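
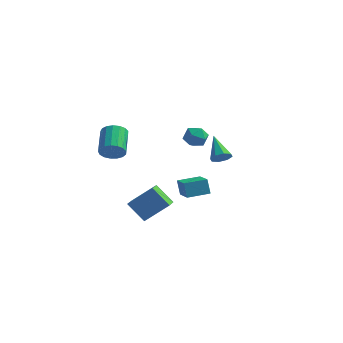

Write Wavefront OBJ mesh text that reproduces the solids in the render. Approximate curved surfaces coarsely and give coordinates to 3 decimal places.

v 2.432 0.04 3.545
v 2.913 -0.563 3.382
v 2.007 -0.577 4.578
v 2.488 -1.18 4.415
v 2.788 -0.49 4.65
v 3.05 -0.108 4.012
v 1.87 -1.032 3.948
v 2.132 -0.65 3.31
v 2.565 -1.226 3.631
v 3.133 -0.891 4.065
v 1.787 -0.249 3.895
v 2.355 0.086 4.329
v -2.446 -0.869 1.898
v -1.78 -0.861 2.342
v -2.309 0.658 3.106
v -2.974 0.649 2.662
v -1.682 -0.668 2.026
v -2.211 0.851 2.79
v -1.759 -0.521 1.681
v -2.288 0.998 2.445
v -1.993 -0.454 1.385
v -2.522 1.065 2.149
v -2.331 -0.482 1.208
v -2.86 1.036 1.971
v -2.695 -0.599 1.188
v -3.224 0.92 1.952
v -3.002 -0.778 1.331
v -3.531 0.741 2.095
v -3.181 -0.977 1.604
v -3.71 0.541 2.367
v -3.192 -1.152 1.944
v -3.721 0.366 2.708
v -3.032 -1.263 2.274
v -3.561 0.256 3.038
v -2.737 -1.283 2.518
v -3.266 0.236 3.282
v -2.376 -1.208 2.62
v -2.905 0.311 3.383
v -2.03 -1.055 2.556
v -2.559 0.463 3.32
v 0.675 2.693 -3.097
v 0.375 2.943 -2.112
v -0.238 3.873 -3.674
v -0.538 4.123 -2.689
v 1.778 3.597 -2.991
v 1.478 3.847 -2.006
v 0.865 4.777 -3.568
v 0.565 5.027 -2.583
v 3.812 -0.105 2.354
v 4.062 -0.391 2.881
v 2.928 0.985 3.366
v 4.342 -0.013 2.719
v 4.312 0.311 2.344
v 3.989 0.392 1.974
v 3.563 0.182 1.827
v 3.283 -0.196 1.989
v 3.313 -0.52 2.365
v 3.636 -0.601 2.735
v -2.416 1.064 -3.428
v -1.132 1.779 -2.209
v -2.666 2.27 -3.874
v -1.382 2.986 -2.654
v -1.278 0.894 -4.526
v 0.006 1.61 -3.306
v -1.528 2.101 -4.971
v -0.244 2.816 -3.752
f 1 12 6
f 1 6 2
f 1 2 8
f 1 8 11
f 1 11 12
f 2 6 10
f 6 12 5
f 12 11 3
f 11 8 7
f 8 2 9
f 4 10 5
f 4 5 3
f 4 3 7
f 4 7 9
f 4 9 10
f 5 10 6
f 3 5 12
f 7 3 11
f 9 7 8
f 10 9 2
f 14 13 17
f 14 17 15
f 15 17 18
f 15 18 16
f 17 13 19
f 17 19 18
f 18 19 20
f 18 20 16
f 19 13 21
f 19 21 20
f 20 21 22
f 20 22 16
f 21 13 23
f 21 23 22
f 22 23 24
f 22 24 16
f 23 13 25
f 23 25 24
f 24 25 26
f 24 26 16
f 25 13 27
f 25 27 26
f 26 27 28
f 26 28 16
f 27 13 29
f 27 29 28
f 28 29 30
f 28 30 16
f 29 13 31
f 29 31 30
f 30 31 32
f 30 32 16
f 31 13 33
f 31 33 32
f 32 33 34
f 32 34 16
f 33 13 35
f 33 35 34
f 34 35 36
f 34 36 16
f 35 13 37
f 35 37 36
f 36 37 38
f 36 38 16
f 37 13 39
f 37 39 38
f 38 39 40
f 38 40 16
f 39 13 14
f 39 14 40
f 40 14 15
f 40 15 16
f 42 44 41
f 45 42 41
f 41 44 43
f 43 45 41
f 42 48 44
f 46 42 45
f 46 48 42
f 44 48 43
f 47 45 43
f 43 48 47
f 47 46 45
f 48 46 47
f 50 49 52
f 50 52 51
f 52 49 53
f 52 53 51
f 53 49 54
f 53 54 51
f 54 49 55
f 54 55 51
f 55 49 56
f 55 56 51
f 56 49 57
f 56 57 51
f 57 49 58
f 57 58 51
f 58 49 50
f 58 50 51
f 60 62 59
f 63 60 59
f 59 62 61
f 61 63 59
f 60 66 62
f 64 60 63
f 64 66 60
f 62 66 61
f 65 63 61
f 61 66 65
f 65 64 63
f 66 64 65



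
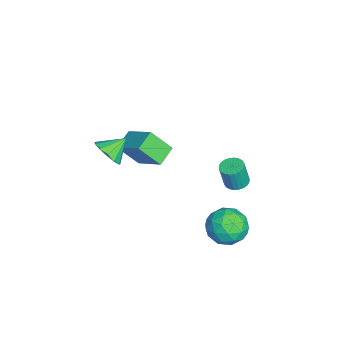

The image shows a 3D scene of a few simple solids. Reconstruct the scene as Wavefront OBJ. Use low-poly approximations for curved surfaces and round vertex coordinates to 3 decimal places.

v -4.505 -2.206 -2.247
v -4.479 -3.387 -0.916
v -3.23 -0.889 -1.104
v -3.204 -2.071 0.228
v -3.456 -2.769 -2.768
v -3.43 -3.951 -1.436
v -2.181 -1.453 -1.624
v -2.155 -2.634 -0.293
v -2.673 2.659 -3.311
v -2.271 2.095 -3.467
v -2.104 1.798 -1.965
v -2.507 2.361 -1.809
v -2.08 2.294 -3.449
v -1.913 1.997 -1.947
v -1.979 2.549 -3.41
v -1.812 2.252 -1.908
v -1.984 2.821 -3.355
v -1.817 2.524 -1.854
v -2.093 3.068 -3.294
v -1.927 2.771 -1.792
v -2.292 3.253 -3.236
v -2.125 2.955 -1.734
v -2.548 3.347 -3.189
v -2.381 3.049 -1.687
v -2.823 3.336 -3.16
v -2.656 3.039 -1.658
v -3.076 3.222 -3.155
v -2.909 2.925 -1.653
v -3.267 3.023 -3.173
v -3.1 2.726 -1.671
v -3.368 2.768 -3.212
v -3.201 2.471 -1.71
v -3.363 2.496 -3.266
v -3.196 2.199 -1.765
v -3.253 2.249 -3.328
v -3.087 1.952 -1.826
v -3.055 2.065 -3.386
v -2.888 1.767 -1.884
v -2.799 1.971 -3.433
v -2.632 1.673 -1.931
v -2.524 1.981 -3.462
v -2.357 1.684 -1.96
v 2.294 -3.808 3.298
v 2.767 -4.134 4.055
v 1.706 -2.892 4.062
v 3.075 -3.755 3.836
v 3.135 -3.392 3.447
v 2.928 -3.161 3.011
v 2.52 -3.136 2.666
v 2.04 -3.324 2.521
v 1.641 -3.666 2.624
v 1.449 -4.053 2.94
v 1.526 -4.362 3.37
v 1.847 -4.495 3.777
v 2.309 -4.411 4.033
v 1.38 3.192 -2.936
v 2.168 2.739 -3.796
v -0.028 1.861 -3.524
v 0.76 1.408 -4.384
v 0.986 1.22 -3.168
v 1.856 2.042 -2.804
v 0.284 2.558 -4.516
v 1.154 3.38 -4.152
v 1.491 2.347 -4.772
v 1.924 1.52 -3.94
v 0.216 3.08 -3.38
v 0.649 2.253 -2.548
v 1.898 3.082 -3.314
v 0.242 1.518 -4.006
v 0.375 1.407 -3.291
v 0.838 1.141 -3.797
v 1.714 2.672 -2.731
v 2.177 2.406 -3.237
v 1.482 1.513 -2.868
v -0.037 2.194 -4.083
v 0.426 1.928 -4.589
v 1.302 3.459 -3.523
v 1.765 3.193 -4.029
v 0.658 3.087 -4.452
v 1.962 2.585 -4.394
v 1.135 1.804 -4.74
v 0.855 2.48 -4.817
v 1.367 2.963 -4.603
v 2.217 2.099 -3.904
v 1.39 1.317 -4.25
v 1.522 1.206 -3.535
v 2.034 1.69 -3.321
v 1.819 1.869 -4.478
v 0.75 3.283 -3.07
v -0.077 2.501 -3.416
v 0.106 2.91 -3.999
v 0.618 3.394 -3.785
v 1.005 2.796 -2.58
v 0.178 2.015 -2.926
v 0.773 1.637 -2.717
v 1.285 2.12 -2.503
v 0.321 2.731 -2.842
f 2 4 1
f 5 2 1
f 1 4 3
f 3 5 1
f 2 8 4
f 6 2 5
f 6 8 2
f 4 8 3
f 7 5 3
f 3 8 7
f 7 6 5
f 8 6 7
f 10 9 13
f 10 13 11
f 11 13 14
f 11 14 12
f 13 9 15
f 13 15 14
f 14 15 16
f 14 16 12
f 15 9 17
f 15 17 16
f 16 17 18
f 16 18 12
f 17 9 19
f 17 19 18
f 18 19 20
f 18 20 12
f 19 9 21
f 19 21 20
f 20 21 22
f 20 22 12
f 21 9 23
f 21 23 22
f 22 23 24
f 22 24 12
f 23 9 25
f 23 25 24
f 24 25 26
f 24 26 12
f 25 9 27
f 25 27 26
f 26 27 28
f 26 28 12
f 27 9 29
f 27 29 28
f 28 29 30
f 28 30 12
f 29 9 31
f 29 31 30
f 30 31 32
f 30 32 12
f 31 9 33
f 31 33 32
f 32 33 34
f 32 34 12
f 33 9 35
f 33 35 34
f 34 35 36
f 34 36 12
f 35 9 37
f 35 37 36
f 36 37 38
f 36 38 12
f 37 9 39
f 37 39 38
f 38 39 40
f 38 40 12
f 39 9 41
f 39 41 40
f 40 41 42
f 40 42 12
f 41 9 10
f 41 10 42
f 42 10 11
f 42 11 12
f 44 43 46
f 44 46 45
f 46 43 47
f 46 47 45
f 47 43 48
f 47 48 45
f 48 43 49
f 48 49 45
f 49 43 50
f 49 50 45
f 50 43 51
f 50 51 45
f 51 43 52
f 51 52 45
f 52 43 53
f 52 53 45
f 53 43 54
f 53 54 45
f 54 43 55
f 54 55 45
f 55 43 44
f 55 44 45
f 56 93 72
f 93 67 96
f 72 96 61
f 93 96 72
f 56 72 68
f 72 61 73
f 68 73 57
f 72 73 68
f 56 68 77
f 68 57 78
f 77 78 63
f 68 78 77
f 56 77 89
f 77 63 92
f 89 92 66
f 77 92 89
f 56 89 93
f 89 66 97
f 93 97 67
f 89 97 93
f 57 73 84
f 73 61 87
f 84 87 65
f 73 87 84
f 61 96 74
f 96 67 95
f 74 95 60
f 96 95 74
f 67 97 94
f 97 66 90
f 94 90 58
f 97 90 94
f 66 92 91
f 92 63 79
f 91 79 62
f 92 79 91
f 63 78 83
f 78 57 80
f 83 80 64
f 78 80 83
f 59 85 71
f 85 65 86
f 71 86 60
f 85 86 71
f 59 71 69
f 71 60 70
f 69 70 58
f 71 70 69
f 59 69 76
f 69 58 75
f 76 75 62
f 69 75 76
f 59 76 81
f 76 62 82
f 81 82 64
f 76 82 81
f 59 81 85
f 81 64 88
f 85 88 65
f 81 88 85
f 60 86 74
f 86 65 87
f 74 87 61
f 86 87 74
f 58 70 94
f 70 60 95
f 94 95 67
f 70 95 94
f 62 75 91
f 75 58 90
f 91 90 66
f 75 90 91
f 64 82 83
f 82 62 79
f 83 79 63
f 82 79 83
f 65 88 84
f 88 64 80
f 84 80 57
f 88 80 84



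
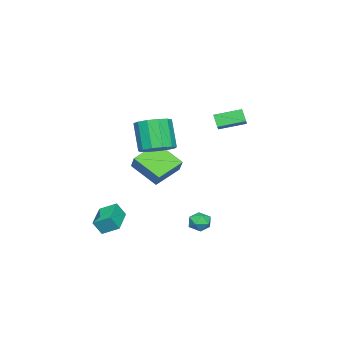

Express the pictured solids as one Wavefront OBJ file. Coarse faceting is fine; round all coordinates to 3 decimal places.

v 2.155 -0.109 1.533
v 3.09 0.069 1.926
v 2.481 -0.553 3.659
v 1.545 -0.731 3.267
v 2.788 0.559 1.995
v 2.178 -0.062 3.729
v 2.284 0.837 1.918
v 1.675 0.216 3.652
v 1.74 0.815 1.719
v 1.13 0.193 3.452
v 1.327 0.499 1.46
v 0.717 -0.122 3.194
v 1.177 -0.01 1.225
v 0.568 -0.631 2.959
v 1.337 -0.55 1.088
v 0.728 -1.172 2.822
v 1.757 -0.951 1.092
v 1.148 -1.572 2.825
v 2.303 -1.084 1.236
v 1.694 -1.706 2.97
v 2.802 -0.908 1.474
v 2.193 -1.53 3.208
v 3.096 -0.478 1.731
v 2.486 -1.1 3.465
v -2.746 -1.405 -1.712
v -2.85 -3.037 -0.578
v -2.068 -0.842 -0.84
v -2.171 -2.474 0.294
v -1.209 -2.046 -2.494
v -1.312 -3.678 -1.36
v -0.53 -1.483 -1.622
v -0.634 -3.115 -0.488
v -0.168 2.296 2.682
v -0.434 1.922 3.41
v -0.947 3.593 3.065
v -1.213 3.219 3.792
v 0.593 2.621 3.128
v 0.327 2.247 3.855
v -0.186 3.918 3.51
v -0.452 3.544 4.238
v 0.425 2.165 -3.593
v 1.051 2.362 -3.876
v 0.609 1.078 -3.944
v 1.235 1.275 -4.227
v 1.15 1.267 -3.517
v 1.037 1.939 -3.3
v 0.623 1.501 -4.52
v 0.51 2.173 -4.303
v 1.174 1.952 -4.449
v 1.5 1.807 -3.829
v 0.16 1.633 -3.991
v 0.486 1.488 -3.371
v 1.717 -3.393 -4.39
v 1.519 -2.42 -3.874
v 3.361 -2.857 -4.77
v 3.163 -1.884 -4.253
v 2.037 -3.776 -3.547
v 1.839 -2.803 -3.03
v 3.681 -3.24 -3.926
v 3.483 -2.267 -3.41
f 2 1 5
f 2 5 3
f 3 5 6
f 3 6 4
f 5 1 7
f 5 7 6
f 6 7 8
f 6 8 4
f 7 1 9
f 7 9 8
f 8 9 10
f 8 10 4
f 9 1 11
f 9 11 10
f 10 11 12
f 10 12 4
f 11 1 13
f 11 13 12
f 12 13 14
f 12 14 4
f 13 1 15
f 13 15 14
f 14 15 16
f 14 16 4
f 15 1 17
f 15 17 16
f 16 17 18
f 16 18 4
f 17 1 19
f 17 19 18
f 18 19 20
f 18 20 4
f 19 1 21
f 19 21 20
f 20 21 22
f 20 22 4
f 21 1 23
f 21 23 22
f 22 23 24
f 22 24 4
f 23 1 2
f 23 2 24
f 24 2 3
f 24 3 4
f 26 28 25
f 29 26 25
f 25 28 27
f 27 29 25
f 26 32 28
f 30 26 29
f 30 32 26
f 28 32 27
f 31 29 27
f 27 32 31
f 31 30 29
f 32 30 31
f 34 36 33
f 37 34 33
f 33 36 35
f 35 37 33
f 34 40 36
f 38 34 37
f 38 40 34
f 36 40 35
f 39 37 35
f 35 40 39
f 39 38 37
f 40 38 39
f 41 52 46
f 41 46 42
f 41 42 48
f 41 48 51
f 41 51 52
f 42 46 50
f 46 52 45
f 52 51 43
f 51 48 47
f 48 42 49
f 44 50 45
f 44 45 43
f 44 43 47
f 44 47 49
f 44 49 50
f 45 50 46
f 43 45 52
f 47 43 51
f 49 47 48
f 50 49 42
f 54 56 53
f 57 54 53
f 53 56 55
f 55 57 53
f 54 60 56
f 58 54 57
f 58 60 54
f 56 60 55
f 59 57 55
f 55 60 59
f 59 58 57
f 60 58 59



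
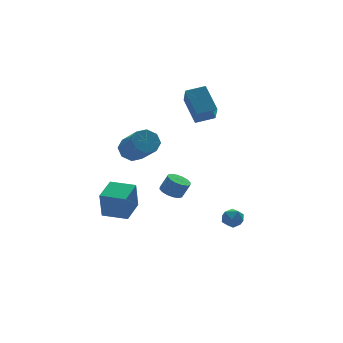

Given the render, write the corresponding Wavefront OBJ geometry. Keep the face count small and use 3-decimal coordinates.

v -2.36 0.077 1.939
v -1.964 -0.389 1.321
v -1.784 -1.963 2.622
v -2.18 -1.497 3.241
v -1.535 -0.036 1.688
v -1.355 -1.61 2.989
v -1.589 0.383 2.203
v -1.409 -1.191 3.504
v -2.095 0.623 2.563
v -1.915 -0.951 3.864
v -2.756 0.543 2.558
v -2.576 -1.031 3.859
v -3.185 0.19 2.191
v -3.005 -1.384 3.492
v -3.131 -0.229 1.676
v -2.951 -1.803 2.977
v -2.625 -0.469 1.316
v -2.445 -2.043 2.617
v -1.821 -3.921 0.327
v -1.36 -3.408 0.205
v -0.938 -3.567 1.131
v -1.399 -4.079 1.253
v -1.643 -3.244 0.362
v -1.221 -3.403 1.288
v -1.974 -3.262 0.509
v -1.552 -3.421 1.436
v -2.263 -3.457 0.608
v -1.841 -3.615 1.534
v -2.434 -3.775 0.631
v -2.012 -3.934 1.557
v -2.441 -4.133 0.573
v -2.019 -4.291 1.499
v -2.282 -4.433 0.449
v -1.86 -4.592 1.375
v -1.999 -4.597 0.292
v -1.577 -4.756 1.218
v -1.668 -4.579 0.144
v -1.246 -4.738 1.071
v -1.379 -4.385 0.046
v -0.957 -4.543 0.972
v -1.208 -4.066 0.023
v -0.786 -4.225 0.949
v -1.201 -3.709 0.081
v -0.779 -3.867 1.007
v 2.044 0.912 3.501
v 2.03 2.429 4.742
v 2.413 1.906 2.29
v 2.4 3.423 3.531
v 3.26 0.737 3.729
v 3.247 2.254 4.97
v 3.63 1.731 2.518
v 3.616 3.248 3.759
v 2.236 -3.312 -2.236
v 2.709 -3.768 -2.568
v 1.331 -3.832 -2.812
v 1.804 -4.288 -3.144
v 1.679 -4.349 -2.421
v 2.238 -4.028 -2.065
v 1.802 -3.572 -3.315
v 2.361 -3.251 -2.959
v 2.44 -3.928 -3.235
v 2.365 -4.409 -2.682
v 1.675 -3.191 -2.698
v 1.6 -3.672 -2.145
v -2.036 1.537 -4.496
v -2.261 1.301 -2.695
v -3.188 2.661 -4.493
v -3.413 2.426 -2.692
v -0.847 2.754 -4.188
v -1.072 2.519 -2.387
v -1.999 3.879 -4.185
v -2.224 3.643 -2.384
f 2 1 5
f 2 5 3
f 3 5 6
f 3 6 4
f 5 1 7
f 5 7 6
f 6 7 8
f 6 8 4
f 7 1 9
f 7 9 8
f 8 9 10
f 8 10 4
f 9 1 11
f 9 11 10
f 10 11 12
f 10 12 4
f 11 1 13
f 11 13 12
f 12 13 14
f 12 14 4
f 13 1 15
f 13 15 14
f 14 15 16
f 14 16 4
f 15 1 17
f 15 17 16
f 16 17 18
f 16 18 4
f 17 1 2
f 17 2 18
f 18 2 3
f 18 3 4
f 20 19 23
f 20 23 21
f 21 23 24
f 21 24 22
f 23 19 25
f 23 25 24
f 24 25 26
f 24 26 22
f 25 19 27
f 25 27 26
f 26 27 28
f 26 28 22
f 27 19 29
f 27 29 28
f 28 29 30
f 28 30 22
f 29 19 31
f 29 31 30
f 30 31 32
f 30 32 22
f 31 19 33
f 31 33 32
f 32 33 34
f 32 34 22
f 33 19 35
f 33 35 34
f 34 35 36
f 34 36 22
f 35 19 37
f 35 37 36
f 36 37 38
f 36 38 22
f 37 19 39
f 37 39 38
f 38 39 40
f 38 40 22
f 39 19 41
f 39 41 40
f 40 41 42
f 40 42 22
f 41 19 43
f 41 43 42
f 42 43 44
f 42 44 22
f 43 19 20
f 43 20 44
f 44 20 21
f 44 21 22
f 46 48 45
f 49 46 45
f 45 48 47
f 47 49 45
f 46 52 48
f 50 46 49
f 50 52 46
f 48 52 47
f 51 49 47
f 47 52 51
f 51 50 49
f 52 50 51
f 53 64 58
f 53 58 54
f 53 54 60
f 53 60 63
f 53 63 64
f 54 58 62
f 58 64 57
f 64 63 55
f 63 60 59
f 60 54 61
f 56 62 57
f 56 57 55
f 56 55 59
f 56 59 61
f 56 61 62
f 57 62 58
f 55 57 64
f 59 55 63
f 61 59 60
f 62 61 54
f 66 68 65
f 69 66 65
f 65 68 67
f 67 69 65
f 66 72 68
f 70 66 69
f 70 72 66
f 68 72 67
f 71 69 67
f 67 72 71
f 71 70 69
f 72 70 71



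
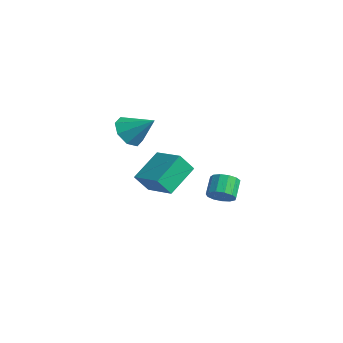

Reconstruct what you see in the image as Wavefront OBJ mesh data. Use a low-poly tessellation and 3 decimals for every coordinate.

v -1.546 1.056 -2.778
v -1.665 0.372 -1.824
v -2.069 2.579 -1.751
v -2.189 1.895 -0.797
v 0.109 1.345 -2.363
v -0.011 0.661 -1.409
v -0.415 2.868 -1.336
v -0.534 2.184 -0.382
v 3.443 1.982 -1.173
v 3.943 2.456 -1.145
v 3.358 3.033 -0.46
v 2.857 2.558 -0.487
v 3.707 2.562 -1.436
v 3.122 3.139 -0.75
v 3.387 2.484 -1.643
v 2.802 3.061 -0.957
v 3.085 2.246 -1.7
v 2.5 2.823 -1.015
v 2.897 1.924 -1.591
v 2.311 2.501 -0.905
v 2.881 1.621 -1.348
v 2.296 2.198 -0.663
v 3.044 1.432 -1.05
v 2.459 2.009 -0.365
v 3.333 1.417 -0.791
v 2.748 1.994 -0.105
v 3.657 1.582 -0.653
v 3.072 2.159 0.033
v 3.913 1.873 -0.68
v 3.328 2.45 0.005
v 4.02 2.199 -0.863
v 3.435 2.776 -0.178
v -2.925 0.806 0.539
v -2.2 0.296 0.172
v -1.875 1.594 1.521
v -2.322 0.919 -0.198
v -2.797 1.476 -0.136
v -3.348 1.64 0.322
v -3.651 1.315 0.907
v -3.529 0.692 1.277
v -3.053 0.136 1.215
v -2.503 -0.028 0.757
f 2 4 1
f 5 2 1
f 1 4 3
f 3 5 1
f 2 8 4
f 6 2 5
f 6 8 2
f 4 8 3
f 7 5 3
f 3 8 7
f 7 6 5
f 8 6 7
f 10 9 13
f 10 13 11
f 11 13 14
f 11 14 12
f 13 9 15
f 13 15 14
f 14 15 16
f 14 16 12
f 15 9 17
f 15 17 16
f 16 17 18
f 16 18 12
f 17 9 19
f 17 19 18
f 18 19 20
f 18 20 12
f 19 9 21
f 19 21 20
f 20 21 22
f 20 22 12
f 21 9 23
f 21 23 22
f 22 23 24
f 22 24 12
f 23 9 25
f 23 25 24
f 24 25 26
f 24 26 12
f 25 9 27
f 25 27 26
f 26 27 28
f 26 28 12
f 27 9 29
f 27 29 28
f 28 29 30
f 28 30 12
f 29 9 31
f 29 31 30
f 30 31 32
f 30 32 12
f 31 9 10
f 31 10 32
f 32 10 11
f 32 11 12
f 34 33 36
f 34 36 35
f 36 33 37
f 36 37 35
f 37 33 38
f 37 38 35
f 38 33 39
f 38 39 35
f 39 33 40
f 39 40 35
f 40 33 41
f 40 41 35
f 41 33 42
f 41 42 35
f 42 33 34
f 42 34 35



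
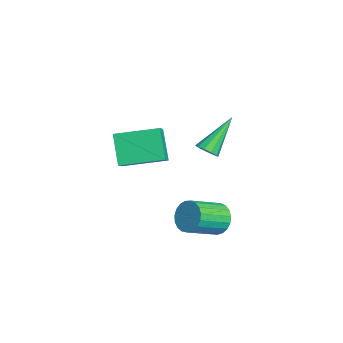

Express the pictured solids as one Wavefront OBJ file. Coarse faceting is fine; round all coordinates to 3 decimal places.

v 1.535 -4.111 0.494
v 0.57 -4.244 1.789
v 1.8 -2.209 0.887
v 0.836 -2.342 2.182
v 2.184 -4.298 0.958
v 1.22 -4.431 2.253
v 2.45 -2.396 1.351
v 1.485 -2.529 2.646
v -2.095 -0.153 -1.152
v -1.698 -0.321 -0.764
v -3.045 1.073 0.352
v -1.576 -0.026 -0.928
v -1.652 0.221 -1.177
v -1.898 0.324 -1.416
v -2.219 0.246 -1.555
v -2.493 0.015 -1.54
v -2.615 -0.28 -1.377
v -2.539 -0.526 -1.128
v -2.293 -0.63 -0.888
v -1.972 -0.551 -0.749
v 0.591 0.004 -3.718
v 1.293 0.14 -4.139
v 2.012 -1.227 -3.383
v 1.309 -1.364 -2.962
v 1.344 0.326 -3.852
v 2.063 -1.042 -3.097
v 1.265 0.455 -3.542
v 1.984 -0.913 -2.787
v 1.069 0.507 -3.263
v 1.788 -0.861 -2.507
v 0.791 0.471 -3.062
v 1.509 -0.896 -2.306
v 0.478 0.355 -2.974
v 1.196 -1.013 -2.219
v 0.184 0.178 -3.015
v 0.903 -1.19 -2.26
v -0.039 -0.029 -3.178
v 0.68 -1.397 -2.422
v -0.153 -0.23 -3.434
v 0.565 -1.598 -2.678
v -0.139 -0.391 -3.739
v 0.58 -1.759 -2.983
v 0.001 -0.484 -4.04
v 0.72 -1.852 -3.285
v 0.244 -0.492 -4.286
v 0.963 -1.86 -3.53
v 0.546 -0.415 -4.433
v 1.265 -1.782 -3.678
v 0.856 -0.265 -4.457
v 1.575 -1.633 -3.701
v 1.12 -0.068 -4.353
v 1.839 -1.436 -3.597
f 2 4 1
f 5 2 1
f 1 4 3
f 3 5 1
f 2 8 4
f 6 2 5
f 6 8 2
f 4 8 3
f 7 5 3
f 3 8 7
f 7 6 5
f 8 6 7
f 10 9 12
f 10 12 11
f 12 9 13
f 12 13 11
f 13 9 14
f 13 14 11
f 14 9 15
f 14 15 11
f 15 9 16
f 15 16 11
f 16 9 17
f 16 17 11
f 17 9 18
f 17 18 11
f 18 9 19
f 18 19 11
f 19 9 20
f 19 20 11
f 20 9 10
f 20 10 11
f 22 21 25
f 22 25 23
f 23 25 26
f 23 26 24
f 25 21 27
f 25 27 26
f 26 27 28
f 26 28 24
f 27 21 29
f 27 29 28
f 28 29 30
f 28 30 24
f 29 21 31
f 29 31 30
f 30 31 32
f 30 32 24
f 31 21 33
f 31 33 32
f 32 33 34
f 32 34 24
f 33 21 35
f 33 35 34
f 34 35 36
f 34 36 24
f 35 21 37
f 35 37 36
f 36 37 38
f 36 38 24
f 37 21 39
f 37 39 38
f 38 39 40
f 38 40 24
f 39 21 41
f 39 41 40
f 40 41 42
f 40 42 24
f 41 21 43
f 41 43 42
f 42 43 44
f 42 44 24
f 43 21 45
f 43 45 44
f 44 45 46
f 44 46 24
f 45 21 47
f 45 47 46
f 46 47 48
f 46 48 24
f 47 21 49
f 47 49 48
f 48 49 50
f 48 50 24
f 49 21 51
f 49 51 50
f 50 51 52
f 50 52 24
f 51 21 22
f 51 22 52
f 52 22 23
f 52 23 24



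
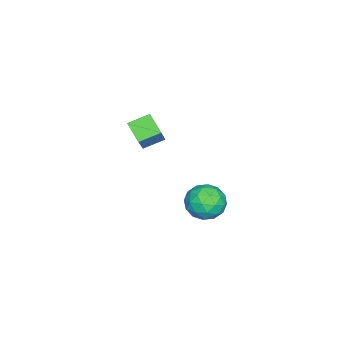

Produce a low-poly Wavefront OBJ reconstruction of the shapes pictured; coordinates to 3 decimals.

v -1.234 -3.324 1.929
v 0.19 -3.009 3.523
v -1.959 -2.359 2.387
v -0.535 -2.045 3.98
v -0.565 -2.455 1.16
v 0.859 -2.141 2.753
v -1.29 -1.491 1.617
v 0.134 -1.176 3.211
v -2.099 1.298 -2.885
v -1.177 0.881 -3.566
v -3.303 -0.041 -3.694
v -2.381 -0.458 -4.375
v -2.377 -0.635 -3.168
v -1.633 0.192 -2.668
v -2.847 0.648 -4.592
v -2.103 1.475 -4.092
v -1.639 0.479 -4.621
v -1.349 -0.314 -3.741
v -3.131 1.154 -3.519
v -2.841 0.361 -2.639
v -1.533 1.207 -3.154
v -2.947 -0.367 -4.106
v -2.945 -0.471 -3.396
v -2.403 -0.716 -3.797
v -1.801 0.802 -2.627
v -1.259 0.557 -3.027
v -1.964 -0.334 -2.793
v -3.221 0.283 -4.233
v -2.679 0.038 -4.633
v -2.077 1.556 -3.463
v -1.535 1.311 -3.864
v -2.516 1.174 -4.467
v -1.262 0.725 -4.174
v -1.97 -0.061 -4.65
v -2.244 0.589 -4.778
v -1.806 1.075 -4.484
v -1.092 0.259 -3.657
v -1.799 -0.528 -4.133
v -1.797 -0.632 -3.424
v -1.359 -0.146 -3.13
v -1.363 0.023 -4.277
v -2.681 1.368 -3.127
v -3.388 0.581 -3.603
v -3.121 0.986 -4.13
v -2.683 1.472 -3.836
v -2.51 0.901 -2.61
v -3.218 0.115 -3.086
v -2.674 -0.235 -2.776
v -2.236 0.251 -2.482
v -3.117 0.817 -2.983
f 2 4 1
f 5 2 1
f 1 4 3
f 3 5 1
f 2 8 4
f 6 2 5
f 6 8 2
f 4 8 3
f 7 5 3
f 3 8 7
f 7 6 5
f 8 6 7
f 9 46 25
f 46 20 49
f 25 49 14
f 46 49 25
f 9 25 21
f 25 14 26
f 21 26 10
f 25 26 21
f 9 21 30
f 21 10 31
f 30 31 16
f 21 31 30
f 9 30 42
f 30 16 45
f 42 45 19
f 30 45 42
f 9 42 46
f 42 19 50
f 46 50 20
f 42 50 46
f 10 26 37
f 26 14 40
f 37 40 18
f 26 40 37
f 14 49 27
f 49 20 48
f 27 48 13
f 49 48 27
f 20 50 47
f 50 19 43
f 47 43 11
f 50 43 47
f 19 45 44
f 45 16 32
f 44 32 15
f 45 32 44
f 16 31 36
f 31 10 33
f 36 33 17
f 31 33 36
f 12 38 24
f 38 18 39
f 24 39 13
f 38 39 24
f 12 24 22
f 24 13 23
f 22 23 11
f 24 23 22
f 12 22 29
f 22 11 28
f 29 28 15
f 22 28 29
f 12 29 34
f 29 15 35
f 34 35 17
f 29 35 34
f 12 34 38
f 34 17 41
f 38 41 18
f 34 41 38
f 13 39 27
f 39 18 40
f 27 40 14
f 39 40 27
f 11 23 47
f 23 13 48
f 47 48 20
f 23 48 47
f 15 28 44
f 28 11 43
f 44 43 19
f 28 43 44
f 17 35 36
f 35 15 32
f 36 32 16
f 35 32 36
f 18 41 37
f 41 17 33
f 37 33 10
f 41 33 37



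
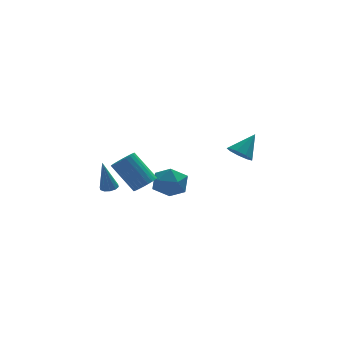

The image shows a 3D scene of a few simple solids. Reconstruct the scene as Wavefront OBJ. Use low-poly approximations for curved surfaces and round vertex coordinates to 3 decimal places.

v -1.979 0.626 -3.065
v -1.389 0.586 -2.654
v -2.371 1.373 -1.165
v -2.961 1.414 -1.575
v -1.358 0.84 -2.768
v -2.341 1.628 -1.279
v -1.422 1.062 -2.928
v -2.405 1.85 -1.439
v -1.571 1.218 -3.109
v -2.553 2.005 -1.619
v -1.782 1.284 -3.282
v -2.764 2.071 -1.793
v -2.023 1.249 -3.423
v -3.005 2.037 -1.934
v -2.257 1.12 -3.509
v -3.239 1.907 -2.02
v -2.449 0.916 -3.527
v -3.431 1.703 -2.038
v -2.569 0.667 -3.475
v -3.551 1.454 -1.986
v -2.599 0.412 -3.361
v -3.582 1.2 -1.872
v -2.535 0.19 -3.201
v -3.518 0.978 -1.712
v -2.387 0.035 -3.021
v -3.369 0.822 -1.531
v -2.176 -0.031 -2.847
v -3.158 0.756 -1.358
v -1.935 0.003 -2.706
v -2.917 0.791 -1.217
v -1.701 0.133 -2.62
v -2.683 0.92 -1.131
v -1.509 0.337 -2.602
v -2.491 1.124 -1.113
v -1.026 2.963 -3.478
v -0.578 3.262 -4.369
v -0.162 1.518 -3.531
v 0.286 1.817 -4.422
v 0.523 2.302 -3.531
v -0.011 3.195 -3.499
v -0.729 1.585 -4.401
v -1.263 2.478 -4.369
v -0.395 2.411 -4.939
v 0.379 2.854 -4.402
v -1.119 1.926 -3.498
v -0.345 2.369 -2.961
v -3.281 3.607 -4.581
v -2.804 3.715 -4.482
v -3.639 3.493 -2.739
v -2.961 3.981 -4.496
v -3.24 4.104 -4.543
v -3.536 4.037 -4.604
v -3.734 3.806 -4.657
v -3.759 3.499 -4.68
v -3.602 3.233 -4.666
v -3.322 3.11 -4.62
v -3.027 3.177 -4.558
v -2.829 3.408 -4.506
v 1.757 -3.44 0.566
v 2.319 -3.611 0.168
v 2.623 -2.94 1.574
v 2.176 -3.158 0.067
v 1.837 -2.837 0.199
v 1.46 -2.798 0.503
v 1.222 -3.059 0.836
v 1.235 -3.498 1.043
v 1.491 -3.91 1.026
v 1.872 -4.102 0.794
v 2.199 -3.984 0.455
f 2 1 5
f 2 5 3
f 3 5 6
f 3 6 4
f 5 1 7
f 5 7 6
f 6 7 8
f 6 8 4
f 7 1 9
f 7 9 8
f 8 9 10
f 8 10 4
f 9 1 11
f 9 11 10
f 10 11 12
f 10 12 4
f 11 1 13
f 11 13 12
f 12 13 14
f 12 14 4
f 13 1 15
f 13 15 14
f 14 15 16
f 14 16 4
f 15 1 17
f 15 17 16
f 16 17 18
f 16 18 4
f 17 1 19
f 17 19 18
f 18 19 20
f 18 20 4
f 19 1 21
f 19 21 20
f 20 21 22
f 20 22 4
f 21 1 23
f 21 23 22
f 22 23 24
f 22 24 4
f 23 1 25
f 23 25 24
f 24 25 26
f 24 26 4
f 25 1 27
f 25 27 26
f 26 27 28
f 26 28 4
f 27 1 29
f 27 29 28
f 28 29 30
f 28 30 4
f 29 1 31
f 29 31 30
f 30 31 32
f 30 32 4
f 31 1 33
f 31 33 32
f 32 33 34
f 32 34 4
f 33 1 2
f 33 2 34
f 34 2 3
f 34 3 4
f 35 46 40
f 35 40 36
f 35 36 42
f 35 42 45
f 35 45 46
f 36 40 44
f 40 46 39
f 46 45 37
f 45 42 41
f 42 36 43
f 38 44 39
f 38 39 37
f 38 37 41
f 38 41 43
f 38 43 44
f 39 44 40
f 37 39 46
f 41 37 45
f 43 41 42
f 44 43 36
f 48 47 50
f 48 50 49
f 50 47 51
f 50 51 49
f 51 47 52
f 51 52 49
f 52 47 53
f 52 53 49
f 53 47 54
f 53 54 49
f 54 47 55
f 54 55 49
f 55 47 56
f 55 56 49
f 56 47 57
f 56 57 49
f 57 47 58
f 57 58 49
f 58 47 48
f 58 48 49
f 60 59 62
f 60 62 61
f 62 59 63
f 62 63 61
f 63 59 64
f 63 64 61
f 64 59 65
f 64 65 61
f 65 59 66
f 65 66 61
f 66 59 67
f 66 67 61
f 67 59 68
f 67 68 61
f 68 59 69
f 68 69 61
f 69 59 60
f 69 60 61



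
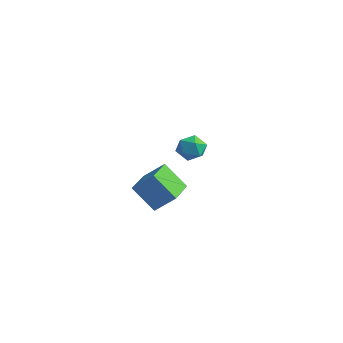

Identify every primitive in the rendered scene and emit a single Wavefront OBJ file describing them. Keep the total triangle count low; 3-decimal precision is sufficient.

v -4.04 3.456 -1.282
v -3.511 3.159 -1.849
v -4.109 2.241 -0.711
v -3.58 1.944 -1.278
v -3.315 2.483 -0.704
v -3.272 3.234 -1.057
v -4.348 2.166 -1.503
v -4.305 2.917 -1.856
v -3.701 2.362 -1.985
v -3.062 2.558 -1.492
v -4.558 2.842 -1.068
v -3.919 3.038 -0.575
v -0.315 -4.196 0.001
v 0.398 -3.567 0.828
v -1.432 -2.498 -0.328
v -0.719 -1.868 0.499
v 0.679 -3.772 -1.179
v 1.392 -3.142 -0.352
v -0.438 -2.073 -1.508
v 0.275 -1.444 -0.681
f 1 12 6
f 1 6 2
f 1 2 8
f 1 8 11
f 1 11 12
f 2 6 10
f 6 12 5
f 12 11 3
f 11 8 7
f 8 2 9
f 4 10 5
f 4 5 3
f 4 3 7
f 4 7 9
f 4 9 10
f 5 10 6
f 3 5 12
f 7 3 11
f 9 7 8
f 10 9 2
f 14 16 13
f 17 14 13
f 13 16 15
f 15 17 13
f 14 20 16
f 18 14 17
f 18 20 14
f 16 20 15
f 19 17 15
f 15 20 19
f 19 18 17
f 20 18 19



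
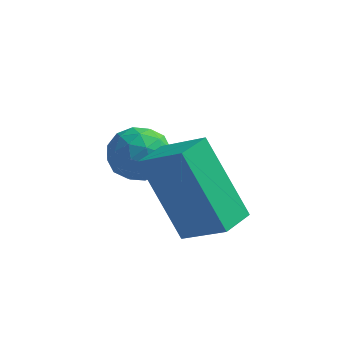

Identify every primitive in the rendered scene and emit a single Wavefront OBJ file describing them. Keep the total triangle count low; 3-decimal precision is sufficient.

v 2.408 -1.812 1.353
v 3.373 -2.081 1.976
v 2.674 -0.996 1.293
v 3.639 -1.266 1.916
v 3.421 -2.274 -0.416
v 4.386 -2.544 0.207
v 3.687 -1.459 -0.476
v 4.652 -1.728 0.147
v 1.852 0.475 0.448
v 2.141 0.075 0.979
v 1.799 -0.475 -0.239
v 2.088 -0.875 0.292
v 1.416 -0.611 0.362
v 1.449 -0.024 0.787
v 2.491 -0.376 -0.047
v 2.524 0.211 0.378
v 2.536 -0.451 0.673
v 1.872 -0.597 0.926
v 2.068 0.197 -0.186
v 1.404 0.051 0.067
v 2.001 0.358 0.774
v 1.939 -0.758 -0.034
v 1.544 -0.603 0.007
v 1.714 -0.839 0.319
v 1.594 0.3 0.661
v 1.764 0.065 0.973
v 1.338 -0.339 0.61
v 2.176 -0.465 -0.233
v 2.346 -0.7 0.079
v 2.226 0.439 0.421
v 2.396 0.203 0.733
v 2.602 -0.061 0.13
v 2.404 -0.186 0.907
v 2.372 -0.745 0.502
v 2.609 -0.451 0.303
v 2.629 -0.106 0.553
v 2.013 -0.272 1.055
v 1.982 -0.83 0.651
v 1.587 -0.675 0.692
v 1.606 -0.33 0.942
v 2.245 -0.581 0.875
v 1.958 0.43 0.089
v 1.927 -0.128 -0.315
v 2.334 -0.07 -0.202
v 2.353 0.275 0.048
v 1.568 0.345 0.238
v 1.536 -0.214 -0.167
v 1.311 -0.294 0.187
v 1.331 0.051 0.437
v 1.695 0.181 -0.135
f 2 4 1
f 5 2 1
f 1 4 3
f 3 5 1
f 2 8 4
f 6 2 5
f 6 8 2
f 4 8 3
f 7 5 3
f 3 8 7
f 7 6 5
f 8 6 7
f 9 46 25
f 46 20 49
f 25 49 14
f 46 49 25
f 9 25 21
f 25 14 26
f 21 26 10
f 25 26 21
f 9 21 30
f 21 10 31
f 30 31 16
f 21 31 30
f 9 30 42
f 30 16 45
f 42 45 19
f 30 45 42
f 9 42 46
f 42 19 50
f 46 50 20
f 42 50 46
f 10 26 37
f 26 14 40
f 37 40 18
f 26 40 37
f 14 49 27
f 49 20 48
f 27 48 13
f 49 48 27
f 20 50 47
f 50 19 43
f 47 43 11
f 50 43 47
f 19 45 44
f 45 16 32
f 44 32 15
f 45 32 44
f 16 31 36
f 31 10 33
f 36 33 17
f 31 33 36
f 12 38 24
f 38 18 39
f 24 39 13
f 38 39 24
f 12 24 22
f 24 13 23
f 22 23 11
f 24 23 22
f 12 22 29
f 22 11 28
f 29 28 15
f 22 28 29
f 12 29 34
f 29 15 35
f 34 35 17
f 29 35 34
f 12 34 38
f 34 17 41
f 38 41 18
f 34 41 38
f 13 39 27
f 39 18 40
f 27 40 14
f 39 40 27
f 11 23 47
f 23 13 48
f 47 48 20
f 23 48 47
f 15 28 44
f 28 11 43
f 44 43 19
f 28 43 44
f 17 35 36
f 35 15 32
f 36 32 16
f 35 32 36
f 18 41 37
f 41 17 33
f 37 33 10
f 41 33 37



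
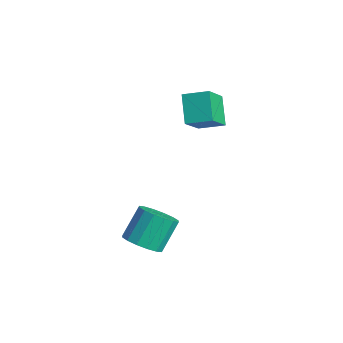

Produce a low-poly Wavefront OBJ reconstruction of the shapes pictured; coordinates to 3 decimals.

v -2.53 3.204 3.35
v -1.642 2.045 4.628
v -1.766 4.21 3.732
v -0.878 3.051 5.01
v -1.402 2.789 2.19
v -0.514 1.63 3.468
v -0.638 3.795 2.572
v 0.25 2.636 3.85
v 1.911 -1.753 -1.948
v 2.876 -1.512 -1.851
v 2.475 -0.465 -0.455
v 1.509 -0.707 -0.552
v 2.681 -1.157 -2.173
v 2.28 -0.11 -0.778
v 2.28 -0.962 -2.435
v 1.878 0.085 -1.04
v 1.779 -0.979 -2.567
v 1.378 0.068 -1.171
v 1.314 -1.203 -2.532
v 0.912 -0.157 -1.137
v 1.009 -1.575 -2.341
v 0.607 -0.528 -0.946
v 0.945 -1.995 -2.045
v 0.544 -0.948 -0.649
v 1.14 -2.35 -1.722
v 0.739 -1.303 -0.327
v 1.542 -2.545 -1.46
v 1.14 -1.498 -0.065
v 2.042 -2.528 -1.329
v 1.641 -1.481 0.067
v 2.508 -2.303 -1.363
v 2.106 -1.257 0.032
v 2.813 -1.932 -1.554
v 2.411 -0.885 -0.159
f 2 4 1
f 5 2 1
f 1 4 3
f 3 5 1
f 2 8 4
f 6 2 5
f 6 8 2
f 4 8 3
f 7 5 3
f 3 8 7
f 7 6 5
f 8 6 7
f 10 9 13
f 10 13 11
f 11 13 14
f 11 14 12
f 13 9 15
f 13 15 14
f 14 15 16
f 14 16 12
f 15 9 17
f 15 17 16
f 16 17 18
f 16 18 12
f 17 9 19
f 17 19 18
f 18 19 20
f 18 20 12
f 19 9 21
f 19 21 20
f 20 21 22
f 20 22 12
f 21 9 23
f 21 23 22
f 22 23 24
f 22 24 12
f 23 9 25
f 23 25 24
f 24 25 26
f 24 26 12
f 25 9 27
f 25 27 26
f 26 27 28
f 26 28 12
f 27 9 29
f 27 29 28
f 28 29 30
f 28 30 12
f 29 9 31
f 29 31 30
f 30 31 32
f 30 32 12
f 31 9 33
f 31 33 32
f 32 33 34
f 32 34 12
f 33 9 10
f 33 10 34
f 34 10 11
f 34 11 12



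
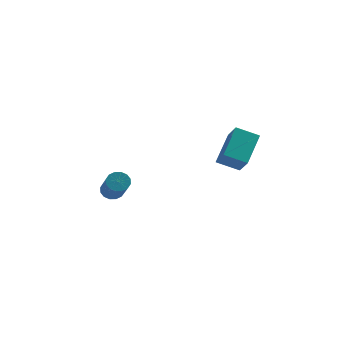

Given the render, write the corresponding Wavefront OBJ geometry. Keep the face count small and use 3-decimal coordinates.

v -1.601 2.883 -4.319
v -1.316 3.221 -4.046
v -0.713 1.716 -2.809
v -0.999 1.377 -3.081
v -1.557 3.222 -3.927
v -0.955 1.717 -2.69
v -1.811 3.132 -3.913
v -1.208 1.627 -2.676
v -2.008 2.975 -4.008
v -1.405 1.47 -2.771
v -2.096 2.794 -4.186
v -1.493 1.288 -2.949
v -2.052 2.636 -4.399
v -1.449 1.13 -3.162
v -1.887 2.544 -4.591
v -1.284 1.039 -3.354
v -1.645 2.543 -4.71
v -1.043 1.038 -3.473
v -1.392 2.633 -4.724
v -0.789 1.128 -3.487
v -1.195 2.79 -4.629
v -0.592 1.285 -3.392
v -1.107 2.972 -4.451
v -0.504 1.466 -3.214
v -1.151 3.13 -4.238
v -0.548 1.624 -3.001
v 3.989 1.23 -1.931
v 3.039 1.108 -1.502
v 4.273 2.517 -0.938
v 3.322 2.395 -0.509
v 4.398 0.585 -1.211
v 3.447 0.463 -0.782
v 4.681 1.872 -0.218
v 3.731 1.75 0.211
f 2 1 5
f 2 5 3
f 3 5 6
f 3 6 4
f 5 1 7
f 5 7 6
f 6 7 8
f 6 8 4
f 7 1 9
f 7 9 8
f 8 9 10
f 8 10 4
f 9 1 11
f 9 11 10
f 10 11 12
f 10 12 4
f 11 1 13
f 11 13 12
f 12 13 14
f 12 14 4
f 13 1 15
f 13 15 14
f 14 15 16
f 14 16 4
f 15 1 17
f 15 17 16
f 16 17 18
f 16 18 4
f 17 1 19
f 17 19 18
f 18 19 20
f 18 20 4
f 19 1 21
f 19 21 20
f 20 21 22
f 20 22 4
f 21 1 23
f 21 23 22
f 22 23 24
f 22 24 4
f 23 1 25
f 23 25 24
f 24 25 26
f 24 26 4
f 25 1 2
f 25 2 26
f 26 2 3
f 26 3 4
f 28 30 27
f 31 28 27
f 27 30 29
f 29 31 27
f 28 34 30
f 32 28 31
f 32 34 28
f 30 34 29
f 33 31 29
f 29 34 33
f 33 32 31
f 34 32 33



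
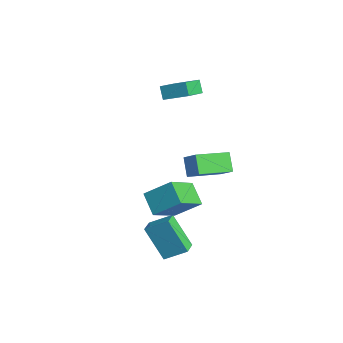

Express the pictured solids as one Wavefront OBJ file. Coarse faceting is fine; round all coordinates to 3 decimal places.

v -3.939 0.44 2.818
v -3.098 -0.883 3.639
v -4.441 0.542 3.496
v -3.6 -0.78 4.318
v -2.98 1.4 3.382
v -2.139 0.078 4.204
v -3.482 1.503 4.061
v -2.641 0.18 4.882
v 2.502 -3.429 -0.4
v 3.165 -5.008 0.849
v 1.376 -3.318 0.336
v 2.039 -4.897 1.586
v 3.261 -2.323 0.594
v 3.924 -3.902 1.844
v 2.135 -2.212 1.331
v 2.798 -3.791 2.58
v 2.774 -4.204 -3.306
v 1.63 -4.657 -1.605
v 2.139 -3.577 -3.566
v 0.995 -4.03 -1.864
v 3.445 -3.23 -2.596
v 2.301 -3.683 -0.894
v 2.81 -2.603 -2.855
v 1.666 -3.056 -1.154
v 0.472 -1.539 0.315
v -0.323 -1.275 1.16
v 0.515 0.418 -0.257
v -0.28 0.683 0.589
v 1.32 -1.343 1.051
v 0.525 -1.078 1.897
v 1.363 0.615 0.48
v 0.568 0.879 1.325
f 2 4 1
f 5 2 1
f 1 4 3
f 3 5 1
f 2 8 4
f 6 2 5
f 6 8 2
f 4 8 3
f 7 5 3
f 3 8 7
f 7 6 5
f 8 6 7
f 10 12 9
f 13 10 9
f 9 12 11
f 11 13 9
f 10 16 12
f 14 10 13
f 14 16 10
f 12 16 11
f 15 13 11
f 11 16 15
f 15 14 13
f 16 14 15
f 18 20 17
f 21 18 17
f 17 20 19
f 19 21 17
f 18 24 20
f 22 18 21
f 22 24 18
f 20 24 19
f 23 21 19
f 19 24 23
f 23 22 21
f 24 22 23
f 26 28 25
f 29 26 25
f 25 28 27
f 27 29 25
f 26 32 28
f 30 26 29
f 30 32 26
f 28 32 27
f 31 29 27
f 27 32 31
f 31 30 29
f 32 30 31



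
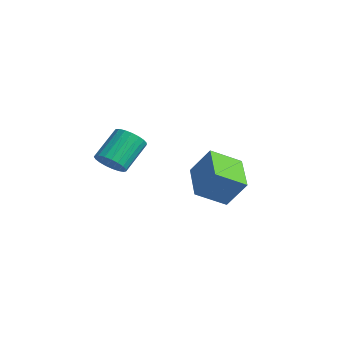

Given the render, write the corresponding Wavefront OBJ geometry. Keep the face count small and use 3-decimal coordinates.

v 1.064 3.767 -2.699
v 0.583 2.364 -1.848
v -0.714 4.703 -2.163
v -1.196 3.3 -1.312
v 1.796 4.36 -1.308
v 1.314 2.957 -0.457
v 0.017 5.296 -0.772
v -0.464 3.893 0.079
v -0.117 -1.537 0.816
v 0.162 -1.972 1.44
v -0.265 -0.659 2.547
v -0.543 -0.223 1.924
v 0.437 -1.803 1.345
v 0.01 -0.489 2.452
v 0.616 -1.587 1.158
v 0.189 -0.273 2.265
v 0.668 -1.363 0.913
v 0.242 -0.049 2.02
v 0.585 -1.169 0.65
v 0.159 0.145 1.757
v 0.381 -1.038 0.417
v -0.046 0.275 1.524
v 0.09 -0.994 0.252
v -0.336 0.32 1.359
v -0.236 -1.043 0.185
v -0.663 0.27 1.292
v -0.542 -1.178 0.227
v -0.968 0.135 1.335
v -0.774 -1.375 0.372
v -1.201 -0.062 1.479
v -0.893 -1.6 0.593
v -1.319 -0.286 1.7
v -0.877 -1.814 0.852
v -1.304 -0.5 1.959
v -0.73 -1.98 1.106
v -1.156 -0.666 2.213
v -0.477 -2.069 1.309
v -0.903 -0.756 2.416
v -0.162 -2.066 1.428
v -0.588 -0.753 2.535
f 2 4 1
f 5 2 1
f 1 4 3
f 3 5 1
f 2 8 4
f 6 2 5
f 6 8 2
f 4 8 3
f 7 5 3
f 3 8 7
f 7 6 5
f 8 6 7
f 10 9 13
f 10 13 11
f 11 13 14
f 11 14 12
f 13 9 15
f 13 15 14
f 14 15 16
f 14 16 12
f 15 9 17
f 15 17 16
f 16 17 18
f 16 18 12
f 17 9 19
f 17 19 18
f 18 19 20
f 18 20 12
f 19 9 21
f 19 21 20
f 20 21 22
f 20 22 12
f 21 9 23
f 21 23 22
f 22 23 24
f 22 24 12
f 23 9 25
f 23 25 24
f 24 25 26
f 24 26 12
f 25 9 27
f 25 27 26
f 26 27 28
f 26 28 12
f 27 9 29
f 27 29 28
f 28 29 30
f 28 30 12
f 29 9 31
f 29 31 30
f 30 31 32
f 30 32 12
f 31 9 33
f 31 33 32
f 32 33 34
f 32 34 12
f 33 9 35
f 33 35 34
f 34 35 36
f 34 36 12
f 35 9 37
f 35 37 36
f 36 37 38
f 36 38 12
f 37 9 39
f 37 39 38
f 38 39 40
f 38 40 12
f 39 9 10
f 39 10 40
f 40 10 11
f 40 11 12



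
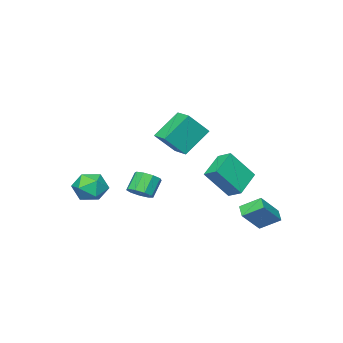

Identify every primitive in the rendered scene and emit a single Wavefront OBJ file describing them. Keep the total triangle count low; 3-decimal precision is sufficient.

v 0.881 0.845 2.481
v -0.587 1.174 3.888
v 1.222 1.971 2.574
v -0.246 2.3 3.98
v 2.006 0.4 3.76
v 0.538 0.729 5.166
v 2.347 1.526 3.852
v 0.879 1.855 5.259
v -1.707 2.373 -1.149
v -3.294 1.94 -0.303
v -1.725 3.285 -0.715
v -3.312 2.852 0.131
v -0.588 1.588 0.549
v -2.175 1.155 1.395
v -0.606 2.5 0.983
v -2.193 2.067 1.829
v 2.061 -2.997 -0.941
v 2.901 -3.088 -0.214
v 2.479 -4.612 -1.626
v 3.319 -4.703 -0.899
v 2.265 -4.744 -0.54
v 2.007 -3.745 -0.116
v 3.373 -3.955 -1.724
v 3.115 -2.956 -1.3
v 3.712 -3.68 -0.698
v 3.027 -4.168 0.033
v 2.353 -3.532 -1.873
v 1.668 -4.02 -1.142
v 1.526 -1.18 -1.024
v 2.109 -0.935 -0.551
v 1.317 -1.074 0.497
v 0.734 -1.32 0.024
v 1.815 -0.512 -0.716
v 1.024 -0.652 0.331
v 1.386 -0.403 -1.026
v 0.594 -0.542 0.021
v 1.022 -0.657 -1.335
v 0.231 -0.796 -0.287
v 0.894 -1.156 -1.498
v 0.103 -1.295 -0.45
v 1.062 -1.667 -1.439
v 0.27 -1.806 -0.391
v 1.446 -1.949 -1.186
v 0.655 -2.089 -0.139
v 1.868 -1.872 -0.857
v 1.077 -2.012 0.19
v 2.13 -1.472 -0.606
v 1.339 -1.611 0.441
v -3.801 2.594 -3.447
v -4.448 3.597 -2.716
v -3.35 3.192 -3.869
v -3.997 4.196 -3.138
v -2.443 2.504 -2.122
v -3.09 3.508 -1.391
v -1.992 3.103 -2.544
v -2.639 4.106 -1.813
f 2 4 1
f 5 2 1
f 1 4 3
f 3 5 1
f 2 8 4
f 6 2 5
f 6 8 2
f 4 8 3
f 7 5 3
f 3 8 7
f 7 6 5
f 8 6 7
f 10 12 9
f 13 10 9
f 9 12 11
f 11 13 9
f 10 16 12
f 14 10 13
f 14 16 10
f 12 16 11
f 15 13 11
f 11 16 15
f 15 14 13
f 16 14 15
f 17 28 22
f 17 22 18
f 17 18 24
f 17 24 27
f 17 27 28
f 18 22 26
f 22 28 21
f 28 27 19
f 27 24 23
f 24 18 25
f 20 26 21
f 20 21 19
f 20 19 23
f 20 23 25
f 20 25 26
f 21 26 22
f 19 21 28
f 23 19 27
f 25 23 24
f 26 25 18
f 30 29 33
f 30 33 31
f 31 33 34
f 31 34 32
f 33 29 35
f 33 35 34
f 34 35 36
f 34 36 32
f 35 29 37
f 35 37 36
f 36 37 38
f 36 38 32
f 37 29 39
f 37 39 38
f 38 39 40
f 38 40 32
f 39 29 41
f 39 41 40
f 40 41 42
f 40 42 32
f 41 29 43
f 41 43 42
f 42 43 44
f 42 44 32
f 43 29 45
f 43 45 44
f 44 45 46
f 44 46 32
f 45 29 47
f 45 47 46
f 46 47 48
f 46 48 32
f 47 29 30
f 47 30 48
f 48 30 31
f 48 31 32
f 50 52 49
f 53 50 49
f 49 52 51
f 51 53 49
f 50 56 52
f 54 50 53
f 54 56 50
f 52 56 51
f 55 53 51
f 51 56 55
f 55 54 53
f 56 54 55



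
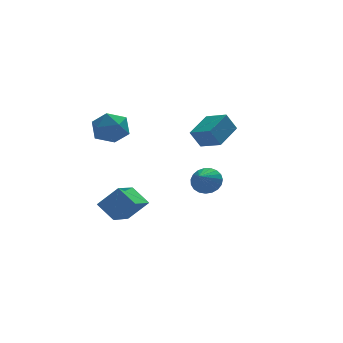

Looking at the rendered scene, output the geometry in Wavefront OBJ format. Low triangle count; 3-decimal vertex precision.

v 2.69 2.56 1.417
v 2.201 2.581 2.289
v 3.695 3.518 1.957
v 3.206 3.539 2.829
v 3.354 1.641 1.811
v 2.865 1.662 2.683
v 4.359 2.599 2.351
v 3.87 2.62 3.223
v -2.467 0.197 -0.543
v -1.576 0.018 0.4
v -1.565 1.463 -1.155
v -0.674 1.284 -0.211
v -1.906 -0.524 -1.209
v -1.015 -0.703 -0.265
v -1.004 0.742 -1.82
v -0.113 0.563 -0.877
v -2.472 0.411 3.274
v -1.977 1.177 3.348
v -1.583 -0.257 4.252
v -1.088 0.509 4.326
v -1.942 0.482 4.655
v -2.491 0.895 4.051
v -1.069 0.025 3.549
v -1.618 0.438 2.945
v -1.11 0.938 3.518
v -1.649 1.221 4.201
v -1.911 -0.301 3.399
v -2.45 -0.018 4.082
v 1.521 -2.835 1.745
v 2.125 -3.139 1.885
v 0.999 -3.585 2.375
v 2.105 -2.947 2.096
v 1.983 -2.735 2.247
v 1.782 -2.541 2.311
v 1.536 -2.397 2.278
v 1.287 -2.33 2.152
v 1.079 -2.35 1.955
v 0.947 -2.453 1.722
v 0.915 -2.623 1.494
v 0.987 -2.83 1.308
v 1.152 -3.038 1.198
v 1.381 -3.21 1.183
v 1.634 -3.318 1.264
v 1.867 -3.342 1.429
v 2.041 -3.279 1.649
f 2 4 1
f 5 2 1
f 1 4 3
f 3 5 1
f 2 8 4
f 6 2 5
f 6 8 2
f 4 8 3
f 7 5 3
f 3 8 7
f 7 6 5
f 8 6 7
f 10 12 9
f 13 10 9
f 9 12 11
f 11 13 9
f 10 16 12
f 14 10 13
f 14 16 10
f 12 16 11
f 15 13 11
f 11 16 15
f 15 14 13
f 16 14 15
f 17 28 22
f 17 22 18
f 17 18 24
f 17 24 27
f 17 27 28
f 18 22 26
f 22 28 21
f 28 27 19
f 27 24 23
f 24 18 25
f 20 26 21
f 20 21 19
f 20 19 23
f 20 23 25
f 20 25 26
f 21 26 22
f 19 21 28
f 23 19 27
f 25 23 24
f 26 25 18
f 30 29 32
f 30 32 31
f 32 29 33
f 32 33 31
f 33 29 34
f 33 34 31
f 34 29 35
f 34 35 31
f 35 29 36
f 35 36 31
f 36 29 37
f 36 37 31
f 37 29 38
f 37 38 31
f 38 29 39
f 38 39 31
f 39 29 40
f 39 40 31
f 40 29 41
f 40 41 31
f 41 29 42
f 41 42 31
f 42 29 43
f 42 43 31
f 43 29 44
f 43 44 31
f 44 29 45
f 44 45 31
f 45 29 30
f 45 30 31



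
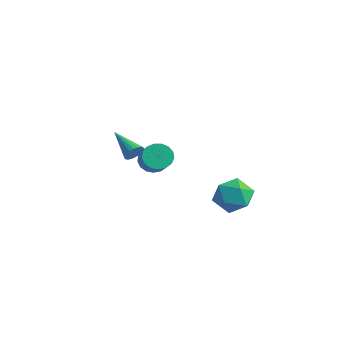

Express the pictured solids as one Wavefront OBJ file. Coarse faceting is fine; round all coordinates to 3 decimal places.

v -1.844 -1.814 1.562
v -1.633 -1.59 1.982
v -3.316 -1.726 2.258
v -1.681 -1.419 1.859
v -1.757 -1.316 1.685
v -1.848 -1.299 1.489
v -1.939 -1.371 1.307
v -2.013 -1.519 1.168
v -2.058 -1.719 1.098
v -2.066 -1.935 1.108
v -2.036 -2.13 1.196
v -1.972 -2.27 1.348
v -1.887 -2.331 1.537
v -1.794 -2.303 1.73
v -1.71 -2.19 1.894
v -1.649 -2.012 2.001
v -1.621 -1.8 2.032
v 2.19 -0.338 0.724
v 2.882 0.036 1.356
v 3.378 -0.916 -0.236
v 4.07 -0.542 0.396
v 3.494 -1.32 0.682
v 2.759 -0.963 1.275
v 3.501 0.083 -0.155
v 2.766 0.44 0.438
v 3.692 0.296 0.813
v 3.688 -0.571 1.33
v 2.572 -0.309 -0.21
v 2.568 -1.176 0.307
v -0.594 -1.779 1.686
v -0.254 -2.064 1.131
v 0.774 -2.685 2.079
v 0.434 -2.401 2.634
v -0.106 -1.76 1.17
v 0.921 -2.382 2.118
v -0.07 -1.461 1.327
v 0.957 -2.082 2.275
v -0.154 -1.235 1.567
v 0.873 -1.856 2.514
v -0.339 -1.133 1.833
v 0.689 -1.755 2.781
v -0.582 -1.18 2.066
v 0.446 -1.801 3.014
v -0.828 -1.364 2.212
v 0.2 -1.985 3.16
v -1.02 -1.643 2.238
v 0.008 -2.264 3.185
v -1.114 -1.953 2.137
v -0.087 -2.575 3.084
v -1.09 -2.224 1.932
v -0.062 -2.845 2.88
v -0.952 -2.392 1.672
v 0.076 -3.014 2.62
v -0.731 -2.421 1.415
v 0.296 -3.042 2.362
v -0.48 -2.302 1.219
v 0.548 -2.924 2.167
f 2 1 4
f 2 4 3
f 4 1 5
f 4 5 3
f 5 1 6
f 5 6 3
f 6 1 7
f 6 7 3
f 7 1 8
f 7 8 3
f 8 1 9
f 8 9 3
f 9 1 10
f 9 10 3
f 10 1 11
f 10 11 3
f 11 1 12
f 11 12 3
f 12 1 13
f 12 13 3
f 13 1 14
f 13 14 3
f 14 1 15
f 14 15 3
f 15 1 16
f 15 16 3
f 16 1 17
f 16 17 3
f 17 1 2
f 17 2 3
f 18 29 23
f 18 23 19
f 18 19 25
f 18 25 28
f 18 28 29
f 19 23 27
f 23 29 22
f 29 28 20
f 28 25 24
f 25 19 26
f 21 27 22
f 21 22 20
f 21 20 24
f 21 24 26
f 21 26 27
f 22 27 23
f 20 22 29
f 24 20 28
f 26 24 25
f 27 26 19
f 31 30 34
f 31 34 32
f 32 34 35
f 32 35 33
f 34 30 36
f 34 36 35
f 35 36 37
f 35 37 33
f 36 30 38
f 36 38 37
f 37 38 39
f 37 39 33
f 38 30 40
f 38 40 39
f 39 40 41
f 39 41 33
f 40 30 42
f 40 42 41
f 41 42 43
f 41 43 33
f 42 30 44
f 42 44 43
f 43 44 45
f 43 45 33
f 44 30 46
f 44 46 45
f 45 46 47
f 45 47 33
f 46 30 48
f 46 48 47
f 47 48 49
f 47 49 33
f 48 30 50
f 48 50 49
f 49 50 51
f 49 51 33
f 50 30 52
f 50 52 51
f 51 52 53
f 51 53 33
f 52 30 54
f 52 54 53
f 53 54 55
f 53 55 33
f 54 30 56
f 54 56 55
f 55 56 57
f 55 57 33
f 56 30 31
f 56 31 57
f 57 31 32
f 57 32 33



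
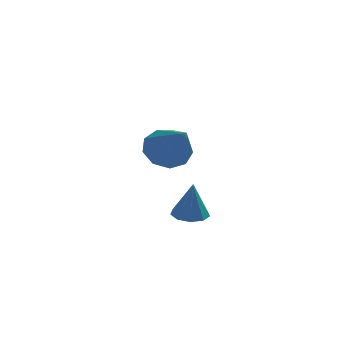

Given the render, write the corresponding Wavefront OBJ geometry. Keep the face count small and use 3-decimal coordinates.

v 1.343 -1.922 -0.157
v 1.839 -1.549 -0.15
v 1.457 -2.098 1.197
v 1.486 -1.322 -0.091
v 1.066 -1.375 -0.062
v 0.776 -1.684 -0.078
v 0.751 -2.104 -0.131
v 1.003 -2.439 -0.196
v 1.414 -2.531 -0.243
v 1.792 -2.339 -0.249
v 1.96 -1.951 -0.213
v 0.111 2.209 1.073
v 0.742 2.029 0.471
v 0.909 0.811 2.327
v 0.931 2.471 0.845
v 0.736 2.791 1.325
v 0.249 2.838 1.687
v -0.303 2.591 1.762
v -0.66 2.165 1.514
v -0.657 1.759 1.06
v -0.294 1.564 0.612
v 0.259 1.67 0.38
f 2 1 4
f 2 4 3
f 4 1 5
f 4 5 3
f 5 1 6
f 5 6 3
f 6 1 7
f 6 7 3
f 7 1 8
f 7 8 3
f 8 1 9
f 8 9 3
f 9 1 10
f 9 10 3
f 10 1 11
f 10 11 3
f 11 1 2
f 11 2 3
f 13 12 15
f 13 15 14
f 15 12 16
f 15 16 14
f 16 12 17
f 16 17 14
f 17 12 18
f 17 18 14
f 18 12 19
f 18 19 14
f 19 12 20
f 19 20 14
f 20 12 21
f 20 21 14
f 21 12 22
f 21 22 14
f 22 12 13
f 22 13 14



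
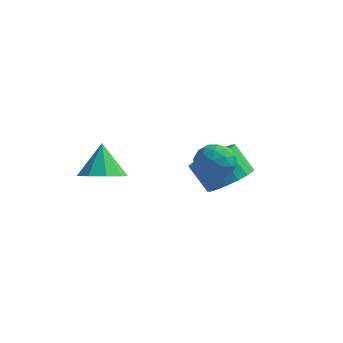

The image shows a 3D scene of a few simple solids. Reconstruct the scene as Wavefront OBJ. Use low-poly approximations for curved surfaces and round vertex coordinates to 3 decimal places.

v 3.872 1.612 -1.744
v 4.388 1.305 -1.25
v 2.952 0.955 -1.19
v 3.468 0.648 -0.696
v 3.287 1.404 -0.649
v 3.855 1.809 -0.992
v 3.485 0.451 -1.448
v 4.053 0.856 -1.791
v 4.149 0.587 -1.067
v 4.027 1.176 -0.573
v 3.313 1.084 -1.867
v 3.191 1.673 -1.373
v 4.211 1.516 -1.546
v 3.129 0.744 -0.894
v 3.022 1.188 -0.867
v 3.326 1.008 -0.576
v 3.898 1.812 -1.394
v 4.201 1.632 -1.104
v 3.554 1.69 -0.75
v 3.139 0.628 -1.336
v 3.442 0.448 -1.046
v 4.014 1.252 -1.864
v 4.318 1.072 -1.573
v 3.786 0.57 -1.69
v 4.374 0.914 -1.148
v 3.833 0.528 -0.822
v 3.843 0.412 -1.264
v 4.177 0.65 -1.466
v 4.302 1.26 -0.858
v 3.761 0.874 -0.532
v 3.655 1.318 -0.504
v 3.989 1.556 -0.706
v 4.161 0.838 -0.75
v 3.579 1.386 -1.908
v 3.038 1 -1.582
v 3.351 0.704 -1.734
v 3.685 0.942 -1.936
v 3.507 1.732 -1.618
v 2.966 1.346 -1.292
v 3.163 1.61 -0.974
v 3.497 1.848 -1.176
v 3.179 1.422 -1.69
v 0.071 -0.111 -2.202
v 0.896 -0.21 -1.946
v -0.231 0.491 -0.998
v 0.831 0.312 -2.224
v 0.409 0.636 -2.491
v -0.17 0.61 -2.624
v -0.637 0.247 -2.559
v -0.773 -0.284 -2.327
v -0.513 -0.734 -2.037
v 0.019 -0.893 -1.824
v 0.576 -0.686 -1.788
v 3.008 3.769 -3.654
v 3.748 3.971 -3.111
v 2.972 4.053 -2.083
v 2.232 3.851 -2.626
v 3.62 4.348 -3.237
v 2.844 4.43 -2.21
v 3.371 4.611 -3.447
v 2.595 4.693 -2.419
v 3.05 4.707 -3.697
v 2.274 4.789 -2.669
v 2.72 4.617 -3.938
v 1.944 4.699 -2.911
v 2.448 4.36 -4.124
v 1.672 4.441 -3.096
v 2.286 3.985 -4.216
v 1.51 4.067 -3.189
v 2.268 3.567 -4.197
v 1.492 3.649 -3.169
v 2.396 3.19 -4.07
v 1.62 3.272 -3.043
v 2.645 2.927 -3.861
v 1.869 3.009 -2.833
v 2.966 2.831 -3.611
v 2.19 2.913 -2.583
v 3.296 2.921 -3.369
v 2.52 3.003 -2.342
v 3.568 3.179 -3.184
v 2.792 3.26 -2.156
v 3.73 3.553 -3.091
v 2.954 3.635 -2.064
f 1 38 17
f 38 12 41
f 17 41 6
f 38 41 17
f 1 17 13
f 17 6 18
f 13 18 2
f 17 18 13
f 1 13 22
f 13 2 23
f 22 23 8
f 13 23 22
f 1 22 34
f 22 8 37
f 34 37 11
f 22 37 34
f 1 34 38
f 34 11 42
f 38 42 12
f 34 42 38
f 2 18 29
f 18 6 32
f 29 32 10
f 18 32 29
f 6 41 19
f 41 12 40
f 19 40 5
f 41 40 19
f 12 42 39
f 42 11 35
f 39 35 3
f 42 35 39
f 11 37 36
f 37 8 24
f 36 24 7
f 37 24 36
f 8 23 28
f 23 2 25
f 28 25 9
f 23 25 28
f 4 30 16
f 30 10 31
f 16 31 5
f 30 31 16
f 4 16 14
f 16 5 15
f 14 15 3
f 16 15 14
f 4 14 21
f 14 3 20
f 21 20 7
f 14 20 21
f 4 21 26
f 21 7 27
f 26 27 9
f 21 27 26
f 4 26 30
f 26 9 33
f 30 33 10
f 26 33 30
f 5 31 19
f 31 10 32
f 19 32 6
f 31 32 19
f 3 15 39
f 15 5 40
f 39 40 12
f 15 40 39
f 7 20 36
f 20 3 35
f 36 35 11
f 20 35 36
f 9 27 28
f 27 7 24
f 28 24 8
f 27 24 28
f 10 33 29
f 33 9 25
f 29 25 2
f 33 25 29
f 44 43 46
f 44 46 45
f 46 43 47
f 46 47 45
f 47 43 48
f 47 48 45
f 48 43 49
f 48 49 45
f 49 43 50
f 49 50 45
f 50 43 51
f 50 51 45
f 51 43 52
f 51 52 45
f 52 43 53
f 52 53 45
f 53 43 44
f 53 44 45
f 55 54 58
f 55 58 56
f 56 58 59
f 56 59 57
f 58 54 60
f 58 60 59
f 59 60 61
f 59 61 57
f 60 54 62
f 60 62 61
f 61 62 63
f 61 63 57
f 62 54 64
f 62 64 63
f 63 64 65
f 63 65 57
f 64 54 66
f 64 66 65
f 65 66 67
f 65 67 57
f 66 54 68
f 66 68 67
f 67 68 69
f 67 69 57
f 68 54 70
f 68 70 69
f 69 70 71
f 69 71 57
f 70 54 72
f 70 72 71
f 71 72 73
f 71 73 57
f 72 54 74
f 72 74 73
f 73 74 75
f 73 75 57
f 74 54 76
f 74 76 75
f 75 76 77
f 75 77 57
f 76 54 78
f 76 78 77
f 77 78 79
f 77 79 57
f 78 54 80
f 78 80 79
f 79 80 81
f 79 81 57
f 80 54 82
f 80 82 81
f 81 82 83
f 81 83 57
f 82 54 55
f 82 55 83
f 83 55 56
f 83 56 57



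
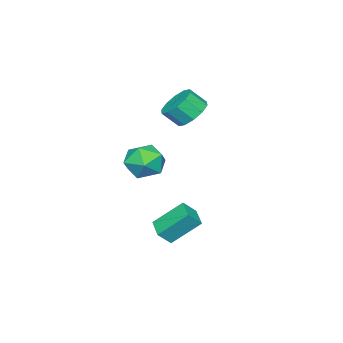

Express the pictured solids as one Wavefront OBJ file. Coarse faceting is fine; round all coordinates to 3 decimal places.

v 2.08 1.223 1.289
v 2.906 0.84 2.019
v 1.114 -0.38 1.541
v 1.94 -0.763 2.271
v 1.251 0.126 2.584
v 1.848 1.117 2.428
v 2.172 -0.657 1.132
v 2.769 0.334 0.976
v 2.963 -0.322 1.922
v 2.394 0.162 2.819
v 1.626 0.298 0.741
v 1.057 0.782 1.638
v -3.162 -0.43 2.916
v -2.448 -0.789 2.235
v -1.983 -1.509 3.104
v -2.698 -1.15 3.784
v -2.198 -0.269 2.533
v -1.733 -0.989 3.401
v -2.317 0.189 2.976
v -1.852 -0.531 3.845
v -2.758 0.411 3.397
v -2.293 -0.309 4.265
v -3.354 0.312 3.634
v -2.889 -0.408 4.502
v -3.877 -0.071 3.596
v -3.412 -0.791 4.465
v -4.127 -0.591 3.299
v -3.662 -1.311 4.167
v -4.008 -1.049 2.855
v -3.543 -1.769 3.724
v -3.567 -1.271 2.435
v -3.102 -1.991 3.303
v -2.971 -1.172 2.198
v -2.506 -1.892 3.066
v 0.628 0.506 -3.491
v 1.235 0.135 -2.759
v -0.245 1.711 -2.155
v 0.362 1.34 -1.424
v 1.458 1.38 -3.736
v 2.065 1.009 -3.005
v 0.585 2.585 -2.401
v 1.192 2.214 -1.669
f 1 12 6
f 1 6 2
f 1 2 8
f 1 8 11
f 1 11 12
f 2 6 10
f 6 12 5
f 12 11 3
f 11 8 7
f 8 2 9
f 4 10 5
f 4 5 3
f 4 3 7
f 4 7 9
f 4 9 10
f 5 10 6
f 3 5 12
f 7 3 11
f 9 7 8
f 10 9 2
f 14 13 17
f 14 17 15
f 15 17 18
f 15 18 16
f 17 13 19
f 17 19 18
f 18 19 20
f 18 20 16
f 19 13 21
f 19 21 20
f 20 21 22
f 20 22 16
f 21 13 23
f 21 23 22
f 22 23 24
f 22 24 16
f 23 13 25
f 23 25 24
f 24 25 26
f 24 26 16
f 25 13 27
f 25 27 26
f 26 27 28
f 26 28 16
f 27 13 29
f 27 29 28
f 28 29 30
f 28 30 16
f 29 13 31
f 29 31 30
f 30 31 32
f 30 32 16
f 31 13 33
f 31 33 32
f 32 33 34
f 32 34 16
f 33 13 14
f 33 14 34
f 34 14 15
f 34 15 16
f 36 38 35
f 39 36 35
f 35 38 37
f 37 39 35
f 36 42 38
f 40 36 39
f 40 42 36
f 38 42 37
f 41 39 37
f 37 42 41
f 41 40 39
f 42 40 41



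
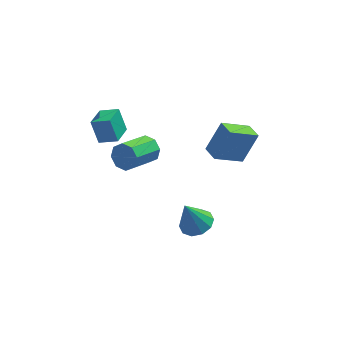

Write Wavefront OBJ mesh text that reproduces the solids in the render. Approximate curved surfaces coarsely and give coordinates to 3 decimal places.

v -0.611 0.625 1.966
v -0.194 0.689 2.692
v -1.432 -0.661 3.521
v -1.849 -0.725 2.794
v -0.68 1.108 2.649
v -1.918 -0.242 3.478
v -1.125 1.244 2.206
v -2.363 -0.106 3.035
v -1.269 1.017 1.622
v -2.507 -0.332 2.451
v -1.028 0.561 1.239
v -2.266 -0.789 2.068
v -0.542 0.142 1.282
v -1.78 -1.208 2.111
v -0.097 0.006 1.725
v -1.335 -1.344 2.554
v 0.047 0.232 2.309
v -1.191 -1.117 3.138
v 1.824 -2.022 -1.903
v 2.571 -1.499 -1.602
v 1.196 -2.118 -0.177
v 2.131 -1.127 -1.741
v 1.574 -1.096 -1.942
v 1.112 -1.418 -2.129
v 0.922 -1.971 -2.229
v 1.077 -2.544 -2.204
v 1.517 -2.917 -2.065
v 2.074 -2.948 -1.864
v 2.536 -2.625 -1.678
v 2.726 -2.072 -1.578
v -3.121 1.734 1.463
v -3.508 2.224 2.794
v -2.625 2.992 1.143
v -3.012 3.483 2.474
v -2.108 1.437 1.866
v -2.495 1.928 3.197
v -1.612 2.696 1.546
v -1.999 3.186 2.877
v 4.42 0.762 0.381
v 2.874 0.209 1.337
v 4.021 1.694 0.273
v 2.474 1.142 1.229
v 5.266 1.318 2.071
v 3.719 0.766 3.027
v 4.866 2.251 1.963
v 3.32 1.698 2.919
f 2 1 5
f 2 5 3
f 3 5 6
f 3 6 4
f 5 1 7
f 5 7 6
f 6 7 8
f 6 8 4
f 7 1 9
f 7 9 8
f 8 9 10
f 8 10 4
f 9 1 11
f 9 11 10
f 10 11 12
f 10 12 4
f 11 1 13
f 11 13 12
f 12 13 14
f 12 14 4
f 13 1 15
f 13 15 14
f 14 15 16
f 14 16 4
f 15 1 17
f 15 17 16
f 16 17 18
f 16 18 4
f 17 1 2
f 17 2 18
f 18 2 3
f 18 3 4
f 20 19 22
f 20 22 21
f 22 19 23
f 22 23 21
f 23 19 24
f 23 24 21
f 24 19 25
f 24 25 21
f 25 19 26
f 25 26 21
f 26 19 27
f 26 27 21
f 27 19 28
f 27 28 21
f 28 19 29
f 28 29 21
f 29 19 30
f 29 30 21
f 30 19 20
f 30 20 21
f 32 34 31
f 35 32 31
f 31 34 33
f 33 35 31
f 32 38 34
f 36 32 35
f 36 38 32
f 34 38 33
f 37 35 33
f 33 38 37
f 37 36 35
f 38 36 37
f 40 42 39
f 43 40 39
f 39 42 41
f 41 43 39
f 40 46 42
f 44 40 43
f 44 46 40
f 42 46 41
f 45 43 41
f 41 46 45
f 45 44 43
f 46 44 45



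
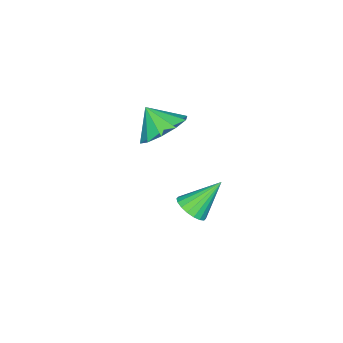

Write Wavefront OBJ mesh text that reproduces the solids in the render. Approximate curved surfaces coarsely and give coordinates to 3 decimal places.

v 3.474 -1.51 2.138
v 4.345 -1.06 2.592
v 3.426 -2.35 3.062
v 3.803 -0.757 2.839
v 3.136 -0.742 2.818
v 2.598 -1.02 2.537
v 2.395 -1.485 2.104
v 2.604 -1.96 1.684
v 3.145 -2.263 1.437
v 3.812 -2.278 1.458
v 4.35 -2 1.738
v 4.553 -1.535 2.172
v 2.82 -0.685 -2.793
v 3.207 -1.067 -2.276
v 1.86 0.085 -1.507
v 3.385 -0.787 -2.31
v 3.452 -0.487 -2.44
v 3.393 -0.226 -2.64
v 3.221 -0.056 -2.87
v 2.97 -0.011 -3.085
v 2.689 -0.099 -3.242
v 2.434 -0.304 -3.31
v 2.255 -0.584 -3.276
v 2.189 -0.884 -3.145
v 2.247 -1.144 -2.946
v 2.419 -1.314 -2.715
v 2.67 -1.359 -2.5
v 2.952 -1.271 -2.344
f 2 1 4
f 2 4 3
f 4 1 5
f 4 5 3
f 5 1 6
f 5 6 3
f 6 1 7
f 6 7 3
f 7 1 8
f 7 8 3
f 8 1 9
f 8 9 3
f 9 1 10
f 9 10 3
f 10 1 11
f 10 11 3
f 11 1 12
f 11 12 3
f 12 1 2
f 12 2 3
f 14 13 16
f 14 16 15
f 16 13 17
f 16 17 15
f 17 13 18
f 17 18 15
f 18 13 19
f 18 19 15
f 19 13 20
f 19 20 15
f 20 13 21
f 20 21 15
f 21 13 22
f 21 22 15
f 22 13 23
f 22 23 15
f 23 13 24
f 23 24 15
f 24 13 25
f 24 25 15
f 25 13 26
f 25 26 15
f 26 13 27
f 26 27 15
f 27 13 28
f 27 28 15
f 28 13 14
f 28 14 15



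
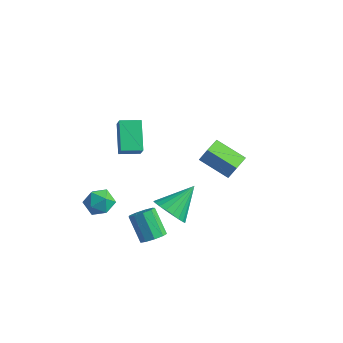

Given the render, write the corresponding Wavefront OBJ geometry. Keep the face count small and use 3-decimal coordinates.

v -0.916 3.028 -0.702
v -0.539 3.215 0.15
v -1.182 4.21 -0.844
v -0.805 4.397 0.008
v 0.725 3.303 -1.488
v 1.102 3.49 -0.636
v 0.459 4.485 -1.63
v 0.836 4.672 -0.778
v 1.771 -3.007 1.07
v 2.72 -3.196 0.998
v 2.149 -1.533 2.19
v 2.661 -2.945 0.688
v 2.448 -2.704 0.444
v 2.118 -2.517 0.308
v 1.728 -2.414 0.304
v 1.345 -2.413 0.432
v 1.036 -2.516 0.67
v 0.855 -2.703 0.978
v 0.832 -2.943 1.301
v 0.971 -3.194 1.585
v 1.249 -3.413 1.779
v 1.617 -3.561 1.851
v 2.011 -3.614 1.787
v 2.365 -3.562 1.6
v 2.615 -3.414 1.32
v -3.49 -2.368 -1.877
v -3.07 -1.7 -1.505
v -2.87 -3.26 -0.975
v -2.45 -2.592 -0.603
v -3.314 -2.67 -0.509
v -3.697 -2.119 -1.066
v -2.243 -2.841 -1.414
v -2.626 -2.29 -1.971
v -2.299 -1.992 -1.219
v -2.961 -1.887 -0.66
v -2.979 -3.073 -1.82
v -3.641 -2.968 -1.261
v 0.226 -2.254 -2.465
v 0.608 -2.644 -2.027
v -0.405 -2.277 -0.817
v -0.786 -1.886 -1.255
v 0.77 -2.194 -2.028
v -0.243 -1.826 -0.818
v 0.678 -1.771 -2.234
v -0.335 -1.404 -1.024
v 0.374 -1.574 -2.547
v -0.639 -1.207 -1.337
v 0.002 -1.695 -2.823
v -1.011 -1.328 -1.613
v -0.266 -2.078 -2.93
v -1.279 -1.711 -1.721
v -0.303 -2.542 -2.821
v -1.316 -2.175 -1.611
v -0.092 -2.872 -2.544
v -1.105 -2.505 -1.334
v 0.267 -2.912 -2.231
v -0.745 -2.545 -1.021
v -2.147 -1.928 2.609
v -3.095 -0.834 3.679
v -1.385 -1.157 2.496
v -2.333 -0.063 3.566
v -1.707 -2.257 3.334
v -2.655 -1.163 4.404
v -0.945 -1.486 3.221
v -1.893 -0.392 4.291
f 2 4 1
f 5 2 1
f 1 4 3
f 3 5 1
f 2 8 4
f 6 2 5
f 6 8 2
f 4 8 3
f 7 5 3
f 3 8 7
f 7 6 5
f 8 6 7
f 10 9 12
f 10 12 11
f 12 9 13
f 12 13 11
f 13 9 14
f 13 14 11
f 14 9 15
f 14 15 11
f 15 9 16
f 15 16 11
f 16 9 17
f 16 17 11
f 17 9 18
f 17 18 11
f 18 9 19
f 18 19 11
f 19 9 20
f 19 20 11
f 20 9 21
f 20 21 11
f 21 9 22
f 21 22 11
f 22 9 23
f 22 23 11
f 23 9 24
f 23 24 11
f 24 9 25
f 24 25 11
f 25 9 10
f 25 10 11
f 26 37 31
f 26 31 27
f 26 27 33
f 26 33 36
f 26 36 37
f 27 31 35
f 31 37 30
f 37 36 28
f 36 33 32
f 33 27 34
f 29 35 30
f 29 30 28
f 29 28 32
f 29 32 34
f 29 34 35
f 30 35 31
f 28 30 37
f 32 28 36
f 34 32 33
f 35 34 27
f 39 38 42
f 39 42 40
f 40 42 43
f 40 43 41
f 42 38 44
f 42 44 43
f 43 44 45
f 43 45 41
f 44 38 46
f 44 46 45
f 45 46 47
f 45 47 41
f 46 38 48
f 46 48 47
f 47 48 49
f 47 49 41
f 48 38 50
f 48 50 49
f 49 50 51
f 49 51 41
f 50 38 52
f 50 52 51
f 51 52 53
f 51 53 41
f 52 38 54
f 52 54 53
f 53 54 55
f 53 55 41
f 54 38 56
f 54 56 55
f 55 56 57
f 55 57 41
f 56 38 39
f 56 39 57
f 57 39 40
f 57 40 41
f 59 61 58
f 62 59 58
f 58 61 60
f 60 62 58
f 59 65 61
f 63 59 62
f 63 65 59
f 61 65 60
f 64 62 60
f 60 65 64
f 64 63 62
f 65 63 64



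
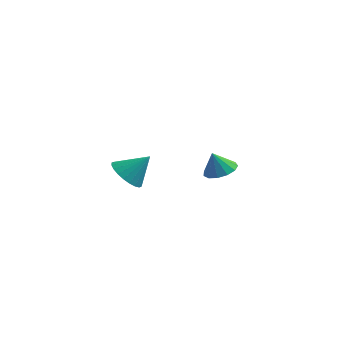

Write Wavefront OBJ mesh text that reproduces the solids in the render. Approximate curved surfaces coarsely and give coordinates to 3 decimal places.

v -0.424 3.584 -0.166
v 0.409 3.772 0.148
v -0.856 3.576 0.986
v 0.181 4.223 0.066
v -0.24 4.472 -0.09
v -0.719 4.439 -0.27
v -1.104 4.135 -0.416
v -1.274 3.656 -0.484
v -1.174 3.154 -0.45
v -0.836 2.789 -0.326
v -0.367 2.676 -0.151
v 0.084 2.852 0.019
v 0.373 3.26 0.13
v -3.485 -2.595 3.087
v -3.037 -2.042 2.428
v -2.495 -2.105 4.173
v -3.299 -1.802 2.559
v -3.59 -1.684 2.771
v -3.865 -1.704 3.03
v -4.082 -1.86 3.298
v -4.208 -2.128 3.534
v -4.224 -2.467 3.702
v -4.128 -2.825 3.776
v -3.934 -3.149 3.745
v -3.671 -3.388 3.614
v -3.381 -3.506 3.402
v -3.106 -3.486 3.143
v -2.889 -3.33 2.875
v -2.763 -3.062 2.639
v -2.746 -2.723 2.471
v -2.843 -2.365 2.397
f 2 1 4
f 2 4 3
f 4 1 5
f 4 5 3
f 5 1 6
f 5 6 3
f 6 1 7
f 6 7 3
f 7 1 8
f 7 8 3
f 8 1 9
f 8 9 3
f 9 1 10
f 9 10 3
f 10 1 11
f 10 11 3
f 11 1 12
f 11 12 3
f 12 1 13
f 12 13 3
f 13 1 2
f 13 2 3
f 15 14 17
f 15 17 16
f 17 14 18
f 17 18 16
f 18 14 19
f 18 19 16
f 19 14 20
f 19 20 16
f 20 14 21
f 20 21 16
f 21 14 22
f 21 22 16
f 22 14 23
f 22 23 16
f 23 14 24
f 23 24 16
f 24 14 25
f 24 25 16
f 25 14 26
f 25 26 16
f 26 14 27
f 26 27 16
f 27 14 28
f 27 28 16
f 28 14 29
f 28 29 16
f 29 14 30
f 29 30 16
f 30 14 31
f 30 31 16
f 31 14 15
f 31 15 16

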